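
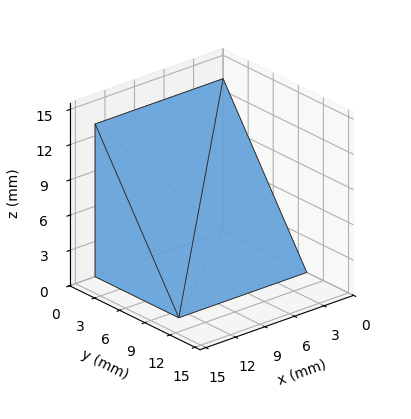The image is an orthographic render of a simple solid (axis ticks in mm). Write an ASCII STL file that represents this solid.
Reading the render: the shape is a wedge (ramp): 13 × 10 mm base, rising to 13 mm along the y=0 edge and sloping linearly to z=0 at y=10 (dimensions read to the nearest mm from the axis ticks). For the STL, each face is triangulated and given an outward normal.

solid part
  facet normal 0.0000 0.0000 -1.0000
    outer loop
      vertex 13.000 10.000 0.000
      vertex 13.000 0.000 0.000
      vertex 0.000 0.000 0.000
    endloop
  endfacet
  facet normal 0.0000 0.0000 -1.0000
    outer loop
      vertex 0.000 10.000 0.000
      vertex 13.000 10.000 0.000
      vertex 0.000 0.000 0.000
    endloop
  endfacet
  facet normal 0.0000 -1.0000 0.0000
    outer loop
      vertex 0.000 0.000 0.000
      vertex 13.000 0.000 0.000
      vertex 13.000 0.000 13.000
    endloop
  endfacet
  facet normal 0.0000 -1.0000 0.0000
    outer loop
      vertex 0.000 0.000 0.000
      vertex 13.000 0.000 13.000
      vertex 0.000 0.000 13.000
    endloop
  endfacet
  facet normal 0.0000 0.7926 0.6097
    outer loop
      vertex 0.000 0.000 13.000
      vertex 13.000 0.000 13.000
      vertex 13.000 10.000 0.000
    endloop
  endfacet
  facet normal 0.0000 0.7926 0.6097
    outer loop
      vertex 0.000 0.000 13.000
      vertex 13.000 10.000 0.000
      vertex 0.000 10.000 0.000
    endloop
  endfacet
  facet normal -1.0000 0.0000 0.0000
    outer loop
      vertex 0.000 0.000 13.000
      vertex 0.000 10.000 0.000
      vertex 0.000 0.000 0.000
    endloop
  endfacet
  facet normal 1.0000 0.0000 0.0000
    outer loop
      vertex 13.000 0.000 0.000
      vertex 13.000 10.000 0.000
      vertex 13.000 0.000 13.000
    endloop
  endfacet
endsolid part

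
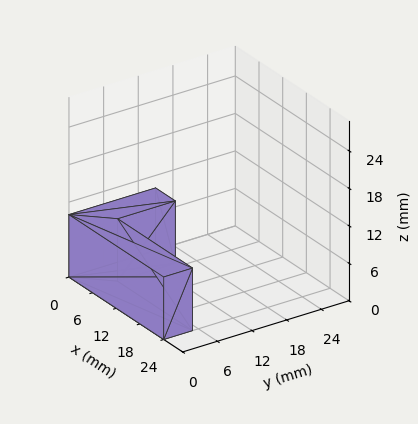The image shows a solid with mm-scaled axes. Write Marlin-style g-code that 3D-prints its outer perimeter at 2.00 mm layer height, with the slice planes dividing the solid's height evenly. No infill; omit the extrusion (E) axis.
Reading the render: the shape is an L-shaped prism: outer 24 × 15 mm, arm thicknesses ≈ 5 mm (horizontal) and 5 mm (vertical), extruded 10 mm in z (dimensions read to the nearest mm from the axis ticks). For the g-code, the solid's height is divided into equal slices at the stated Δz and each level perimeter traced with G1 moves after a G0 lift.

; perimeter-only toolpath
G21 ; units = mm
G90 ; absolute positioning
G28 ; home
; layer 1
G0 Z2.00
G0 X0.00 Y0.00
G1 X24.00 Y0.00
G1 X24.00 Y5.00
G1 X5.00 Y5.00
G1 X5.00 Y15.00
G1 X0.00 Y15.00
G1 X0.00 Y0.00
; layer 2
G0 Z4.00
G0 X0.00 Y0.00
G1 X24.00 Y0.00
G1 X24.00 Y5.00
G1 X5.00 Y5.00
G1 X5.00 Y15.00
G1 X0.00 Y15.00
G1 X0.00 Y0.00
; layer 3
G0 Z6.00
G0 X0.00 Y0.00
G1 X24.00 Y0.00
G1 X24.00 Y5.00
G1 X5.00 Y5.00
G1 X5.00 Y15.00
G1 X0.00 Y15.00
G1 X0.00 Y0.00
; layer 4
G0 Z8.00
G0 X0.00 Y0.00
G1 X24.00 Y0.00
G1 X24.00 Y5.00
G1 X5.00 Y5.00
G1 X5.00 Y15.00
G1 X0.00 Y15.00
G1 X0.00 Y0.00
; layer 5
G0 Z10.00
G0 X0.00 Y0.00
G1 X24.00 Y0.00
G1 X24.00 Y5.00
G1 X5.00 Y5.00
G1 X5.00 Y15.00
G1 X0.00 Y15.00
G1 X0.00 Y0.00
M2 ; end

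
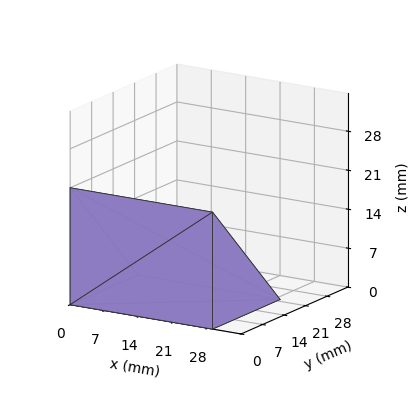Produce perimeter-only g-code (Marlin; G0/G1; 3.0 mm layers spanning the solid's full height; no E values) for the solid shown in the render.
Reading the render: the shape is a wedge (ramp): 29 × 22 mm base, rising to 21 mm along the y=0 edge and sloping linearly to z=0 at y=22 (dimensions read to the nearest mm from the axis ticks). For the g-code, the solid's height is divided into equal slices at the stated Δz and each level perimeter traced with G1 moves after a G0 lift.

; perimeter-only toolpath
G21 ; units = mm
G90 ; absolute positioning
G28 ; home
; layer 1
G0 Z3.0
G0 X0.0 Y0.0
G1 X29.0 Y0.0
G1 X29.0 Y18.9
G1 X0.0 Y18.9
G1 X0.0 Y0.0
; layer 2
G0 Z6.0
G0 X0.0 Y0.0
G1 X29.0 Y0.0
G1 X29.0 Y15.7
G1 X0.0 Y15.7
G1 X0.0 Y0.0
; layer 3
G0 Z9.0
G0 X0.0 Y0.0
G1 X29.0 Y0.0
G1 X29.0 Y12.6
G1 X0.0 Y12.6
G1 X0.0 Y0.0
; layer 4
G0 Z12.0
G0 X0.0 Y0.0
G1 X29.0 Y0.0
G1 X29.0 Y9.4
G1 X0.0 Y9.4
G1 X0.0 Y0.0
; layer 5
G0 Z15.0
G0 X0.0 Y0.0
G1 X29.0 Y0.0
G1 X29.0 Y6.3
G1 X0.0 Y6.3
G1 X0.0 Y0.0
; layer 6
G0 Z18.0
G0 X0.0 Y0.0
G1 X29.0 Y0.0
G1 X29.0 Y3.1
G1 X0.0 Y3.1
G1 X0.0 Y0.0
M2 ; end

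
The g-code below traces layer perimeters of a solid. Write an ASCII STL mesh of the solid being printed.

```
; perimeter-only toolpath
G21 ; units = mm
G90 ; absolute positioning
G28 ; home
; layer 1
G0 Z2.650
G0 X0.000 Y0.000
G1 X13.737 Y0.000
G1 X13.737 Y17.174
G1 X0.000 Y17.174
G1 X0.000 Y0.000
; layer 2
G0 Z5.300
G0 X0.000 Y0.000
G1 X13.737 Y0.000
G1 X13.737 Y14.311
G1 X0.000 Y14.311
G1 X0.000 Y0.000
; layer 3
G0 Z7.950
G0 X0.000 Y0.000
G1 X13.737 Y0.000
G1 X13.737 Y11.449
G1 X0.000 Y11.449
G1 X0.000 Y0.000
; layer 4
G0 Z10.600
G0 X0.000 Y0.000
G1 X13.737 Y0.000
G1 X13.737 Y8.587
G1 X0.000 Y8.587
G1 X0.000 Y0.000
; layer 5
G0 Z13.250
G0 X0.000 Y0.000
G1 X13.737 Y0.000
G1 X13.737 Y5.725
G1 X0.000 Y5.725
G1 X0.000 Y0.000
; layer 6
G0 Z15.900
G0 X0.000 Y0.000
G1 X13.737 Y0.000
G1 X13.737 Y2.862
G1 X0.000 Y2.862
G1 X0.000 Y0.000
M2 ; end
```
solid part
  facet normal 0.0000 0.0000 -1.0000
    outer loop
      vertex 13.737 20.036 0.000
      vertex 13.737 0.000 0.000
      vertex 0.000 0.000 0.000
    endloop
  endfacet
  facet normal 0.0000 0.0000 -1.0000
    outer loop
      vertex 0.000 20.036 0.000
      vertex 13.737 20.036 0.000
      vertex 0.000 0.000 0.000
    endloop
  endfacet
  facet normal 0.0000 -1.0000 0.0000
    outer loop
      vertex 0.000 0.000 0.000
      vertex 13.737 0.000 0.000
      vertex 13.737 0.000 18.550
    endloop
  endfacet
  facet normal 0.0000 -1.0000 0.0000
    outer loop
      vertex 0.000 0.000 0.000
      vertex 13.737 0.000 18.550
      vertex 0.000 0.000 18.550
    endloop
  endfacet
  facet normal 0.0000 0.6794 0.7338
    outer loop
      vertex 0.000 0.000 18.550
      vertex 13.737 0.000 18.550
      vertex 13.737 20.036 0.000
    endloop
  endfacet
  facet normal 0.0000 0.6794 0.7338
    outer loop
      vertex 0.000 0.000 18.550
      vertex 13.737 20.036 0.000
      vertex 0.000 20.036 0.000
    endloop
  endfacet
  facet normal -1.0000 0.0000 0.0000
    outer loop
      vertex 0.000 0.000 18.550
      vertex 0.000 20.036 0.000
      vertex 0.000 0.000 0.000
    endloop
  endfacet
  facet normal 1.0000 0.0000 0.0000
    outer loop
      vertex 13.737 0.000 0.000
      vertex 13.737 20.036 0.000
      vertex 13.737 0.000 18.550
    endloop
  endfacet
endsolid part

The G0 Z moves step by Δz≈2.650 mm. The G1 loops shrink linearly with z, so the solid tapers from its base footprint up to z≈18.6. Closing with a flat bottom cap and the tapered top and triangulating gives 8 facets — a wedge (ramp): 13.7 × 20 mm base, rising to 18.6 mm along the y=0 edge and sloping linearly to z=0 at y=20.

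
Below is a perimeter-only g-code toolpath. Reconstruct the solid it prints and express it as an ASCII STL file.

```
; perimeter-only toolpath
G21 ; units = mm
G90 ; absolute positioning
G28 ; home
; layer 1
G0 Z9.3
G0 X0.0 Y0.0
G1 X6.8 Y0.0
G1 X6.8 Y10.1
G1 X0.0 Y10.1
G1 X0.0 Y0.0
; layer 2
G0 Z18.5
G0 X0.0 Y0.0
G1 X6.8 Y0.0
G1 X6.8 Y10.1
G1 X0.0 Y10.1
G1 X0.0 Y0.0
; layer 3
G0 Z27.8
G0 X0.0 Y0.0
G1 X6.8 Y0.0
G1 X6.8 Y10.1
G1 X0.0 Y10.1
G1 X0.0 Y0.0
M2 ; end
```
solid part
  facet normal 0.0000 0.0000 -1.0000
    outer loop
      vertex 6.8 10.1 0.0
      vertex 6.8 0.0 0.0
      vertex 0.0 0.0 0.0
    endloop
  endfacet
  facet normal 0.0000 0.0000 -1.0000
    outer loop
      vertex 0.0 10.1 0.0
      vertex 6.8 10.1 0.0
      vertex 0.0 0.0 0.0
    endloop
  endfacet
  facet normal 0.0000 0.0000 1.0000
    outer loop
      vertex 0.0 0.0 27.8
      vertex 6.8 0.0 27.8
      vertex 6.8 10.1 27.8
    endloop
  endfacet
  facet normal 0.0000 0.0000 1.0000
    outer loop
      vertex 0.0 0.0 27.8
      vertex 6.8 10.1 27.8
      vertex 0.0 10.1 27.8
    endloop
  endfacet
  facet normal 0.0000 -1.0000 0.0000
    outer loop
      vertex 0.0 0.0 0.0
      vertex 6.8 0.0 0.0
      vertex 6.8 0.0 27.8
    endloop
  endfacet
  facet normal 0.0000 -1.0000 0.0000
    outer loop
      vertex 0.0 0.0 0.0
      vertex 6.8 0.0 27.8
      vertex 0.0 0.0 27.8
    endloop
  endfacet
  facet normal 0.0000 1.0000 0.0000
    outer loop
      vertex 6.8 10.1 27.8
      vertex 6.8 10.1 0.0
      vertex 0.0 10.1 0.0
    endloop
  endfacet
  facet normal 0.0000 1.0000 0.0000
    outer loop
      vertex 0.0 10.1 27.8
      vertex 6.8 10.1 27.8
      vertex 0.0 10.1 0.0
    endloop
  endfacet
  facet normal -1.0000 0.0000 0.0000
    outer loop
      vertex 0.0 10.1 27.8
      vertex 0.0 10.1 0.0
      vertex 0.0 0.0 0.0
    endloop
  endfacet
  facet normal -1.0000 0.0000 0.0000
    outer loop
      vertex 0.0 0.0 27.8
      vertex 0.0 10.1 27.8
      vertex 0.0 0.0 0.0
    endloop
  endfacet
  facet normal 1.0000 0.0000 0.0000
    outer loop
      vertex 6.8 0.0 0.0
      vertex 6.8 10.1 0.0
      vertex 6.8 10.1 27.8
    endloop
  endfacet
  facet normal 1.0000 0.0000 0.0000
    outer loop
      vertex 6.8 0.0 0.0
      vertex 6.8 10.1 27.8
      vertex 6.8 0.0 27.8
    endloop
  endfacet
endsolid part

The G0 Z moves step by Δz≈9.3 mm. Every layer's G1 loop is the same polygon, so the solid is a straight extrusion of it from z=0 to z≈27.8. Closing with flat bottom and top caps and triangulating gives 12 facets — a rectangular box, roughly 6.8 × 10.1 mm footprint and 27.8 mm tall.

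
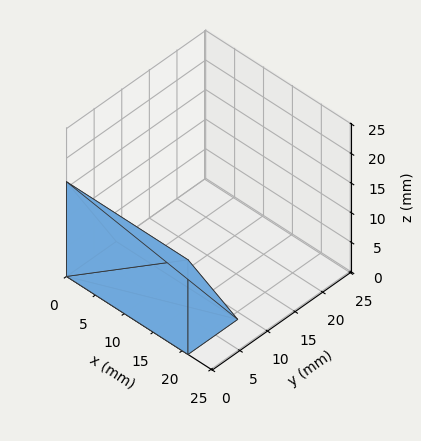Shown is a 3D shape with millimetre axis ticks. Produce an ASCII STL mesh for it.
Reading the render: the shape is a wedge (ramp): 21 × 9 mm base, rising to 16 mm along the y=0 edge and sloping linearly to z=0 at y=9 (dimensions read to the nearest mm from the axis ticks). For the STL, each face is triangulated and given an outward normal.

solid part
  facet normal 0.0000 0.0000 -1.0000
    outer loop
      vertex 21.0 9.0 0.0
      vertex 21.0 0.0 0.0
      vertex 0.0 0.0 0.0
    endloop
  endfacet
  facet normal 0.0000 0.0000 -1.0000
    outer loop
      vertex 0.0 9.0 0.0
      vertex 21.0 9.0 0.0
      vertex 0.0 0.0 0.0
    endloop
  endfacet
  facet normal 0.0000 -1.0000 0.0000
    outer loop
      vertex 0.0 0.0 0.0
      vertex 21.0 0.0 0.0
      vertex 21.0 0.0 16.0
    endloop
  endfacet
  facet normal 0.0000 -1.0000 0.0000
    outer loop
      vertex 0.0 0.0 0.0
      vertex 21.0 0.0 16.0
      vertex 0.0 0.0 16.0
    endloop
  endfacet
  facet normal 0.0000 0.8716 0.4903
    outer loop
      vertex 0.0 0.0 16.0
      vertex 21.0 0.0 16.0
      vertex 21.0 9.0 0.0
    endloop
  endfacet
  facet normal 0.0000 0.8716 0.4903
    outer loop
      vertex 0.0 0.0 16.0
      vertex 21.0 9.0 0.0
      vertex 0.0 9.0 0.0
    endloop
  endfacet
  facet normal -1.0000 0.0000 0.0000
    outer loop
      vertex 0.0 0.0 16.0
      vertex 0.0 9.0 0.0
      vertex 0.0 0.0 0.0
    endloop
  endfacet
  facet normal 1.0000 0.0000 0.0000
    outer loop
      vertex 21.0 0.0 0.0
      vertex 21.0 9.0 0.0
      vertex 21.0 0.0 16.0
    endloop
  endfacet
endsolid part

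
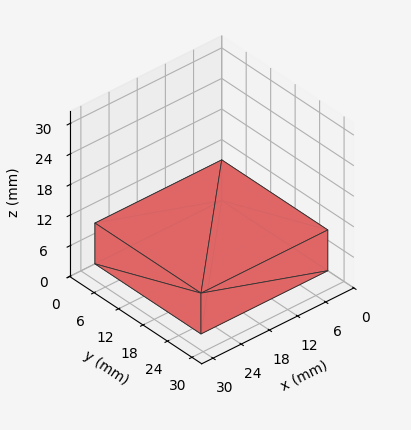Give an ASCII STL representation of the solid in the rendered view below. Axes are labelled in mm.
Reading the render: the shape is a rectangular box, roughly 27 × 26 mm footprint and 8 mm tall (dimensions read to the nearest mm from the axis ticks). For the STL, each face is triangulated and given an outward normal.

solid part
  facet normal 0.0000 0.0000 -1.0000
    outer loop
      vertex 27.000 26.000 0.000
      vertex 27.000 0.000 0.000
      vertex 0.000 0.000 0.000
    endloop
  endfacet
  facet normal 0.0000 0.0000 -1.0000
    outer loop
      vertex 0.000 26.000 0.000
      vertex 27.000 26.000 0.000
      vertex 0.000 0.000 0.000
    endloop
  endfacet
  facet normal 0.0000 0.0000 1.0000
    outer loop
      vertex 0.000 0.000 8.000
      vertex 27.000 0.000 8.000
      vertex 27.000 26.000 8.000
    endloop
  endfacet
  facet normal 0.0000 0.0000 1.0000
    outer loop
      vertex 0.000 0.000 8.000
      vertex 27.000 26.000 8.000
      vertex 0.000 26.000 8.000
    endloop
  endfacet
  facet normal 0.0000 -1.0000 0.0000
    outer loop
      vertex 0.000 0.000 0.000
      vertex 27.000 0.000 0.000
      vertex 27.000 0.000 8.000
    endloop
  endfacet
  facet normal 0.0000 -1.0000 0.0000
    outer loop
      vertex 0.000 0.000 0.000
      vertex 27.000 0.000 8.000
      vertex 0.000 0.000 8.000
    endloop
  endfacet
  facet normal 0.0000 1.0000 0.0000
    outer loop
      vertex 27.000 26.000 8.000
      vertex 27.000 26.000 0.000
      vertex 0.000 26.000 0.000
    endloop
  endfacet
  facet normal 0.0000 1.0000 0.0000
    outer loop
      vertex 0.000 26.000 8.000
      vertex 27.000 26.000 8.000
      vertex 0.000 26.000 0.000
    endloop
  endfacet
  facet normal -1.0000 0.0000 0.0000
    outer loop
      vertex 0.000 26.000 8.000
      vertex 0.000 26.000 0.000
      vertex 0.000 0.000 0.000
    endloop
  endfacet
  facet normal -1.0000 0.0000 0.0000
    outer loop
      vertex 0.000 0.000 8.000
      vertex 0.000 26.000 8.000
      vertex 0.000 0.000 0.000
    endloop
  endfacet
  facet normal 1.0000 0.0000 0.0000
    outer loop
      vertex 27.000 0.000 0.000
      vertex 27.000 26.000 0.000
      vertex 27.000 26.000 8.000
    endloop
  endfacet
  facet normal 1.0000 0.0000 0.0000
    outer loop
      vertex 27.000 0.000 0.000
      vertex 27.000 26.000 8.000
      vertex 27.000 0.000 8.000
    endloop
  endfacet
endsolid part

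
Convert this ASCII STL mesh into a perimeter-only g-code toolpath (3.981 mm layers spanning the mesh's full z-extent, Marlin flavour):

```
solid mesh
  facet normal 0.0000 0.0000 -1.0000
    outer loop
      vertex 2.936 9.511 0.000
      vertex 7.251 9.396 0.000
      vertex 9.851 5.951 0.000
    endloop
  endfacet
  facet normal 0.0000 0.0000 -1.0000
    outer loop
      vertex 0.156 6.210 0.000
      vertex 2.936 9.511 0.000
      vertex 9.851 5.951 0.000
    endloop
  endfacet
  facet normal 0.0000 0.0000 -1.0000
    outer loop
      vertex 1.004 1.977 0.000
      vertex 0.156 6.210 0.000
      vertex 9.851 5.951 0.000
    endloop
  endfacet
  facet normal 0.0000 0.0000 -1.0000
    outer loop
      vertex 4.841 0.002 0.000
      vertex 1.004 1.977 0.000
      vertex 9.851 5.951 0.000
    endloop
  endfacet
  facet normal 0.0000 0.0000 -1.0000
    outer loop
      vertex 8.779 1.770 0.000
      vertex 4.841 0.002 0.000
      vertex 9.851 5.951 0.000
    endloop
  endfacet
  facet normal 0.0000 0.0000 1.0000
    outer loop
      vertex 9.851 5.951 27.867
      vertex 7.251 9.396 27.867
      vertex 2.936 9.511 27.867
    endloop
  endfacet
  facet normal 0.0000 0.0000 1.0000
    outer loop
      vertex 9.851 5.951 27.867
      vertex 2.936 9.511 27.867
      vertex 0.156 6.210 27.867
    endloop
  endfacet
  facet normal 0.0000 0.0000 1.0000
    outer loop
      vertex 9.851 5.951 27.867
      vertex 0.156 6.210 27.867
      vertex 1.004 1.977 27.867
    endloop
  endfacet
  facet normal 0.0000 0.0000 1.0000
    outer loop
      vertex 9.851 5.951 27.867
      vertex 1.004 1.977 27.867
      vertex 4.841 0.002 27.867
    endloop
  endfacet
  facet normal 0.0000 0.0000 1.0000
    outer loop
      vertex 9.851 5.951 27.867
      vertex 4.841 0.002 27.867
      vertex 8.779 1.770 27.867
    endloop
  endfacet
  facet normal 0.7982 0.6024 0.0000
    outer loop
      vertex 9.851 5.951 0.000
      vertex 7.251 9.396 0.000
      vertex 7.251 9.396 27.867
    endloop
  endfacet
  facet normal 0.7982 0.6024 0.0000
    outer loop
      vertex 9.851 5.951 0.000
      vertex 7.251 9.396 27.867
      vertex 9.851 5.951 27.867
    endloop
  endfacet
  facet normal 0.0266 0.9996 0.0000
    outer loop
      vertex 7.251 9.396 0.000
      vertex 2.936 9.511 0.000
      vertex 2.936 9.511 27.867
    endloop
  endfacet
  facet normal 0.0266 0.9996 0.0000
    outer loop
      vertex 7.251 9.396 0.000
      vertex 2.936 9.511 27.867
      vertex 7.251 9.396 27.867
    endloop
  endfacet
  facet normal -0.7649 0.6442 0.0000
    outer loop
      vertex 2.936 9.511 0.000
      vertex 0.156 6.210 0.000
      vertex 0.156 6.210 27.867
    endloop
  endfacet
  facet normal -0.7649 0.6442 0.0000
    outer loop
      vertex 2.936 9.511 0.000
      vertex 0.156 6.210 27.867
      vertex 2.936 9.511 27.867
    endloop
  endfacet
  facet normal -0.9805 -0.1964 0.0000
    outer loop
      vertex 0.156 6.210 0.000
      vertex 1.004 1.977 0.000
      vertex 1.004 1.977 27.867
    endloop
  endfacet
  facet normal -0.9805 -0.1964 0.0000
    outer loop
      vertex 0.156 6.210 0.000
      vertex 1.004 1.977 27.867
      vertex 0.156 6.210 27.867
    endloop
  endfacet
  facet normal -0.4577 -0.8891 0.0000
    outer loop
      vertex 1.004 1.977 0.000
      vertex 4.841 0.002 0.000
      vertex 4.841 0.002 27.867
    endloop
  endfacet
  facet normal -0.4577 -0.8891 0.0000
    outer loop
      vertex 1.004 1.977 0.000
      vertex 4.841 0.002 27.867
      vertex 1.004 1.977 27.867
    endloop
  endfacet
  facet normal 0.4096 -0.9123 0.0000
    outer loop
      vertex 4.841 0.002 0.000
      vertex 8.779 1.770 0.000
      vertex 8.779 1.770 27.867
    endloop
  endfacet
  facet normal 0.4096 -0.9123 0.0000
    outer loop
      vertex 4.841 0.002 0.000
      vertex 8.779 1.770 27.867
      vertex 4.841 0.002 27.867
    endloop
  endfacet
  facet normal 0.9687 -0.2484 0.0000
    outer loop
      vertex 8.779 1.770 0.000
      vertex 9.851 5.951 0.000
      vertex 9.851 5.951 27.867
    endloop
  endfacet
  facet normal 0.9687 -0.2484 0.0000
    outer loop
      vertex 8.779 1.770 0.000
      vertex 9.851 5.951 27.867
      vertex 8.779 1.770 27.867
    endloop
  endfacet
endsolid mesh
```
; perimeter-only toolpath
G21 ; units = mm
G90 ; absolute positioning
G28 ; home
; layer 1
G0 Z3.981
G0 X9.851 Y5.951
G1 X7.251 Y9.396
G1 X2.936 Y9.511
G1 X0.156 Y6.210
G1 X1.004 Y1.977
G1 X4.841 Y0.002
G1 X8.779 Y1.770
G1 X9.851 Y5.951
; layer 2
G0 Z7.962
G0 X9.851 Y5.951
G1 X7.251 Y9.396
G1 X2.936 Y9.511
G1 X0.156 Y6.210
G1 X1.004 Y1.977
G1 X4.841 Y0.002
G1 X8.779 Y1.770
G1 X9.851 Y5.951
; layer 3
G0 Z11.943
G0 X9.851 Y5.951
G1 X7.251 Y9.396
G1 X2.936 Y9.511
G1 X0.156 Y6.210
G1 X1.004 Y1.977
G1 X4.841 Y0.002
G1 X8.779 Y1.770
G1 X9.851 Y5.951
; layer 4
G0 Z15.924
G0 X9.851 Y5.951
G1 X7.251 Y9.396
G1 X2.936 Y9.511
G1 X0.156 Y6.210
G1 X1.004 Y1.977
G1 X4.841 Y0.002
G1 X8.779 Y1.770
G1 X9.851 Y5.951
; layer 5
G0 Z19.905
G0 X9.851 Y5.951
G1 X7.251 Y9.396
G1 X2.936 Y9.511
G1 X0.156 Y6.210
G1 X1.004 Y1.977
G1 X4.841 Y0.002
G1 X8.779 Y1.770
G1 X9.851 Y5.951
; layer 6
G0 Z23.886
G0 X9.851 Y5.951
G1 X7.251 Y9.396
G1 X2.936 Y9.511
G1 X0.156 Y6.210
G1 X1.004 Y1.977
G1 X4.841 Y0.002
G1 X8.779 Y1.770
G1 X9.851 Y5.951
; layer 7
G0 Z27.867
G0 X9.851 Y5.951
G1 X7.251 Y9.396
G1 X2.936 Y9.511
G1 X0.156 Y6.210
G1 X1.004 Y1.977
G1 X4.841 Y0.002
G1 X8.779 Y1.770
G1 X9.851 Y5.951
M2 ; end

The solid is a regular 7-sided prism (a cylinder approximated with 7 flat sides), circumscribed radius ≈ 4.97 mm, height ≈ 27.9 mm. Slicing at Δz = 3.981 mm — 7 equal slices spanning the solid's height, so layer i sits at z = i·h/7 — gives 7 non-empty perimeters. Each is a 7-segment closed polygon; G0 lifts to the layer z and rapids to the start vertex, then G1 traces the edges.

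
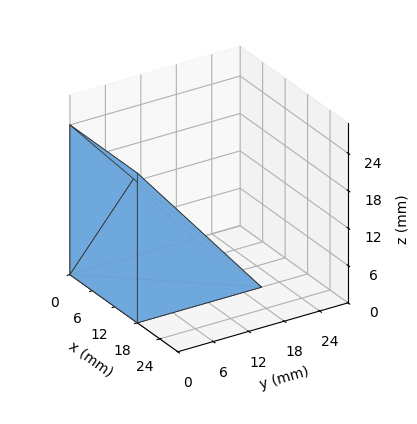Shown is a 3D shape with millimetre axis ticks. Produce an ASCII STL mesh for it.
Reading the render: the shape is a wedge (ramp): 18 × 21 mm base, rising to 24 mm along the y=0 edge and sloping linearly to z=0 at y=21 (dimensions read to the nearest mm from the axis ticks). For the STL, each face is triangulated and given an outward normal.

solid part
  facet normal 0.0000 0.0000 -1.0000
    outer loop
      vertex 18.00 21.00 0.00
      vertex 18.00 0.00 0.00
      vertex 0.00 0.00 0.00
    endloop
  endfacet
  facet normal 0.0000 0.0000 -1.0000
    outer loop
      vertex 0.00 21.00 0.00
      vertex 18.00 21.00 0.00
      vertex 0.00 0.00 0.00
    endloop
  endfacet
  facet normal 0.0000 -1.0000 0.0000
    outer loop
      vertex 0.00 0.00 0.00
      vertex 18.00 0.00 0.00
      vertex 18.00 0.00 24.00
    endloop
  endfacet
  facet normal 0.0000 -1.0000 0.0000
    outer loop
      vertex 0.00 0.00 0.00
      vertex 18.00 0.00 24.00
      vertex 0.00 0.00 24.00
    endloop
  endfacet
  facet normal 0.0000 0.7526 0.6585
    outer loop
      vertex 0.00 0.00 24.00
      vertex 18.00 0.00 24.00
      vertex 18.00 21.00 0.00
    endloop
  endfacet
  facet normal 0.0000 0.7526 0.6585
    outer loop
      vertex 0.00 0.00 24.00
      vertex 18.00 21.00 0.00
      vertex 0.00 21.00 0.00
    endloop
  endfacet
  facet normal -1.0000 0.0000 0.0000
    outer loop
      vertex 0.00 0.00 24.00
      vertex 0.00 21.00 0.00
      vertex 0.00 0.00 0.00
    endloop
  endfacet
  facet normal 1.0000 0.0000 0.0000
    outer loop
      vertex 18.00 0.00 0.00
      vertex 18.00 21.00 0.00
      vertex 18.00 0.00 24.00
    endloop
  endfacet
endsolid part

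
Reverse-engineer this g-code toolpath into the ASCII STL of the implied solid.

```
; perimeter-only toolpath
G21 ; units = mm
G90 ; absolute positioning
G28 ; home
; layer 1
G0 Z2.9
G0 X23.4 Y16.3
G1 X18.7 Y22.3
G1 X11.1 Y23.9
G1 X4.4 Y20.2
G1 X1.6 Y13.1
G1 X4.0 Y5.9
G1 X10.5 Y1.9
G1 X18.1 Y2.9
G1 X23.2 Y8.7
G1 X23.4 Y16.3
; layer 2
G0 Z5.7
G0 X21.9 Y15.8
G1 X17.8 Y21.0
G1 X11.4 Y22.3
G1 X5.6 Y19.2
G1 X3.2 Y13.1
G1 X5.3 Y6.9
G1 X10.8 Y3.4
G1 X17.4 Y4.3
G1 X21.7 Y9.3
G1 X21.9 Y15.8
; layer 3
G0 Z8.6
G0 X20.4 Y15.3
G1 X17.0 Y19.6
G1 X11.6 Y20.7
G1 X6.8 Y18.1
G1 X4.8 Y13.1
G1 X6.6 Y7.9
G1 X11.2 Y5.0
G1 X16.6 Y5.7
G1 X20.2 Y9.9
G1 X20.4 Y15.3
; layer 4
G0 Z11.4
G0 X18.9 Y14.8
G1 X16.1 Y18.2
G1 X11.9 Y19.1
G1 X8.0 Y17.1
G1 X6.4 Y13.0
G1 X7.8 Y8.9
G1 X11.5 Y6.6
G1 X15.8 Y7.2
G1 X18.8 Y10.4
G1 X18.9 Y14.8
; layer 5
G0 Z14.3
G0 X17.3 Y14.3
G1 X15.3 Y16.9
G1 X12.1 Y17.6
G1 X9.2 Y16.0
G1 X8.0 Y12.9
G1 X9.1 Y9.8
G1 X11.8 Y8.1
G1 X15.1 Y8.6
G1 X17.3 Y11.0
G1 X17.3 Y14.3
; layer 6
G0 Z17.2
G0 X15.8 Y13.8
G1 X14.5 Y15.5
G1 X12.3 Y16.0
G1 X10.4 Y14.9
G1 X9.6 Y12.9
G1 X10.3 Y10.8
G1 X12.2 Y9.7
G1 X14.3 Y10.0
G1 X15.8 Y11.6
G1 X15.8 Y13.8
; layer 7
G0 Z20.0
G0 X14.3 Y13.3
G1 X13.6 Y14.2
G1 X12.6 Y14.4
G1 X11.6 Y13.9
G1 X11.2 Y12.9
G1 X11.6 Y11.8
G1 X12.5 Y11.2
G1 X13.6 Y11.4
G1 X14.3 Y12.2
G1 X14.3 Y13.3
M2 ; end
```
solid part
  facet normal 0.0000 0.0000 -1.0000
    outer loop
      vertex 10.9 25.5 0.0
      vertex 19.5 23.7 0.0
      vertex 24.9 16.8 0.0
    endloop
  endfacet
  facet normal 0.0000 0.0000 -1.0000
    outer loop
      vertex 3.2 21.3 0.0
      vertex 10.9 25.5 0.0
      vertex 24.9 16.8 0.0
    endloop
  endfacet
  facet normal 0.0000 0.0000 -1.0000
    outer loop
      vertex 0.0 13.2 0.0
      vertex 3.2 21.3 0.0
      vertex 24.9 16.8 0.0
    endloop
  endfacet
  facet normal 0.0000 0.0000 -1.0000
    outer loop
      vertex 2.8 4.9 0.0
      vertex 0.0 13.2 0.0
      vertex 24.9 16.8 0.0
    endloop
  endfacet
  facet normal 0.0000 0.0000 -1.0000
    outer loop
      vertex 10.2 0.3 0.0
      vertex 2.8 4.9 0.0
      vertex 24.9 16.8 0.0
    endloop
  endfacet
  facet normal 0.0000 0.0000 -1.0000
    outer loop
      vertex 18.9 1.5 0.0
      vertex 10.2 0.3 0.0
      vertex 24.9 16.8 0.0
    endloop
  endfacet
  facet normal 0.0000 0.0000 -1.0000
    outer loop
      vertex 24.7 8.1 0.0
      vertex 18.9 1.5 0.0
      vertex 24.9 16.8 0.0
    endloop
  endfacet
  facet normal 0.6976 0.5460 0.4640
    outer loop
      vertex 24.9 16.8 0.0
      vertex 19.5 23.7 0.0
      vertex 12.8 12.8 22.9
    endloop
  endfacet
  facet normal 0.1813 0.8663 0.4654
    outer loop
      vertex 19.5 23.7 0.0
      vertex 10.9 25.5 0.0
      vertex 12.8 12.8 22.9
    endloop
  endfacet
  facet normal -0.4237 0.7768 0.4659
    outer loop
      vertex 10.9 25.5 0.0
      vertex 3.2 21.3 0.0
      vertex 12.8 12.8 22.9
    endloop
  endfacet
  facet normal -0.8230 0.3251 0.4657
    outer loop
      vertex 3.2 21.3 0.0
      vertex 0.0 13.2 0.0
      vertex 12.8 12.8 22.9
    endloop
  endfacet
  facet normal -0.8393 -0.2831 0.4642
    outer loop
      vertex 0.0 13.2 0.0
      vertex 2.8 4.9 0.0
      vertex 12.8 12.8 22.9
    endloop
  endfacet
  facet normal -0.4677 -0.7524 0.4638
    outer loop
      vertex 2.8 4.9 0.0
      vertex 10.2 0.3 0.0
      vertex 12.8 12.8 22.9
    endloop
  endfacet
  facet normal 0.1210 -0.8770 0.4650
    outer loop
      vertex 10.2 0.3 0.0
      vertex 18.9 1.5 0.0
      vertex 12.8 12.8 22.9
    endloop
  endfacet
  facet normal 0.6649 -0.5843 0.4654
    outer loop
      vertex 18.9 1.5 0.0
      vertex 24.7 8.1 0.0
      vertex 12.8 12.8 22.9
    endloop
  endfacet
  facet normal 0.8854 -0.0204 0.4643
    outer loop
      vertex 24.7 8.1 0.0
      vertex 24.9 16.8 0.0
      vertex 12.8 12.8 22.9
    endloop
  endfacet
endsolid part

The G0 Z moves step by Δz≈2.9 mm. The G1 loops shrink linearly with z, so the solid tapers from its base footprint up to z≈22.9. Closing with a flat bottom cap and the tapered top and triangulating gives 16 facets — a regular 9-sided pyramid, base circumscribed radius ≈ 12.8 mm, apex at z ≈ 22.9 mm.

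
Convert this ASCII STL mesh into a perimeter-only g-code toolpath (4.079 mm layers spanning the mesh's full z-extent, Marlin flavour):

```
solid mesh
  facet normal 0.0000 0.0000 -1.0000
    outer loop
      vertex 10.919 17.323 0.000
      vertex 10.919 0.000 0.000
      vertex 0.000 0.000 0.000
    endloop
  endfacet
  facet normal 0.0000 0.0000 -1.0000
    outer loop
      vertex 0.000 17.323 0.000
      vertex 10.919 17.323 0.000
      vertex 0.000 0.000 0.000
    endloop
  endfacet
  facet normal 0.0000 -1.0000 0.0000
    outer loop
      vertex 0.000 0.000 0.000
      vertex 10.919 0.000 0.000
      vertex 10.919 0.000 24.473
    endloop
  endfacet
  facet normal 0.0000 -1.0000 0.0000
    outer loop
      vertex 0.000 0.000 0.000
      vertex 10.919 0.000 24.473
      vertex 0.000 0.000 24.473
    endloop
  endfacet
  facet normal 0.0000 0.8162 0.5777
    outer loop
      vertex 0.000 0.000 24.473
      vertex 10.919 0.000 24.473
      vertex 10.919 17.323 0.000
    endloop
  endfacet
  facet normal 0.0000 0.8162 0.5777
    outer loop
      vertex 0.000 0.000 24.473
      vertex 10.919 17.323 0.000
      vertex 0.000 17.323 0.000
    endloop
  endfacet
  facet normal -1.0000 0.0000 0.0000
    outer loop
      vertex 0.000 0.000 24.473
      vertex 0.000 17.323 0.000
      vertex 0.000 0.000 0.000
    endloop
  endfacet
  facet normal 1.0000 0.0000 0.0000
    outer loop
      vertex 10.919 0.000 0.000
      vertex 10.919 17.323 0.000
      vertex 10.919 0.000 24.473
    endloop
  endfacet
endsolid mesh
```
; perimeter-only toolpath
G21 ; units = mm
G90 ; absolute positioning
G28 ; home
; layer 1
G0 Z4.079
G0 X0.000 Y0.000
G1 X10.919 Y0.000
G1 X10.919 Y14.436
G1 X0.000 Y14.436
G1 X0.000 Y0.000
; layer 2
G0 Z8.158
G0 X0.000 Y0.000
G1 X10.919 Y0.000
G1 X10.919 Y11.549
G1 X0.000 Y11.549
G1 X0.000 Y0.000
; layer 3
G0 Z12.236
G0 X0.000 Y0.000
G1 X10.919 Y0.000
G1 X10.919 Y8.662
G1 X0.000 Y8.662
G1 X0.000 Y0.000
; layer 4
G0 Z16.315
G0 X0.000 Y0.000
G1 X10.919 Y0.000
G1 X10.919 Y5.774
G1 X0.000 Y5.774
G1 X0.000 Y0.000
; layer 5
G0 Z20.394
G0 X0.000 Y0.000
G1 X10.919 Y0.000
G1 X10.919 Y2.887
G1 X0.000 Y2.887
G1 X0.000 Y0.000
M2 ; end

The solid is a wedge (ramp): 10.9 × 17.3 mm base, rising to 24.5 mm along the y=0 edge and sloping linearly to z=0 at y=17.3. Slicing at Δz = 4.079 mm — 6 equal slices spanning the solid's height, so layer i sits at z = i·h/6 — gives 5 non-empty perimeters. Each is a 4-segment closed polygon; G0 lifts to the layer z and rapids to the start vertex, then G1 traces the edges. The cross-section shrinks linearly with z (the slice at the apex is degenerate and omitted).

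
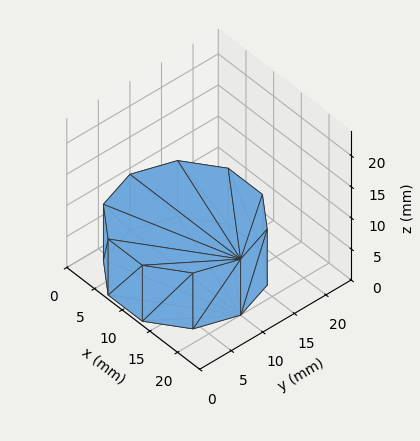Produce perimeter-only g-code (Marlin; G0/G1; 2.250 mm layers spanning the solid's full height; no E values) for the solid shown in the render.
Reading the render: the shape is a regular 10-sided prism (a cylinder approximated with 10 flat sides), circumscribed radius ≈ 10 mm, height ≈ 9 mm (dimensions read to the nearest mm from the axis ticks). For the g-code, the solid's height is divided into equal slices at the stated Δz and each level perimeter traced with G1 moves after a G0 lift.

; perimeter-only toolpath
G21 ; units = mm
G90 ; absolute positioning
G28 ; home
; layer 1
G0 Z2.250
G0 X20.000 Y10.000
G1 X18.090 Y15.878
G1 X13.090 Y19.511
G1 X6.910 Y19.511
G1 X1.910 Y15.878
G1 X0.000 Y10.000
G1 X1.910 Y4.122
G1 X6.910 Y0.489
G1 X13.090 Y0.489
G1 X18.090 Y4.122
G1 X20.000 Y10.000
; layer 2
G0 Z4.500
G0 X20.000 Y10.000
G1 X18.090 Y15.878
G1 X13.090 Y19.511
G1 X6.910 Y19.511
G1 X1.910 Y15.878
G1 X0.000 Y10.000
G1 X1.910 Y4.122
G1 X6.910 Y0.489
G1 X13.090 Y0.489
G1 X18.090 Y4.122
G1 X20.000 Y10.000
; layer 3
G0 Z6.750
G0 X20.000 Y10.000
G1 X18.090 Y15.878
G1 X13.090 Y19.511
G1 X6.910 Y19.511
G1 X1.910 Y15.878
G1 X0.000 Y10.000
G1 X1.910 Y4.122
G1 X6.910 Y0.489
G1 X13.090 Y0.489
G1 X18.090 Y4.122
G1 X20.000 Y10.000
; layer 4
G0 Z9.000
G0 X20.000 Y10.000
G1 X18.090 Y15.878
G1 X13.090 Y19.511
G1 X6.910 Y19.511
G1 X1.910 Y15.878
G1 X0.000 Y10.000
G1 X1.910 Y4.122
G1 X6.910 Y0.489
G1 X13.090 Y0.489
G1 X18.090 Y4.122
G1 X20.000 Y10.000
M2 ; end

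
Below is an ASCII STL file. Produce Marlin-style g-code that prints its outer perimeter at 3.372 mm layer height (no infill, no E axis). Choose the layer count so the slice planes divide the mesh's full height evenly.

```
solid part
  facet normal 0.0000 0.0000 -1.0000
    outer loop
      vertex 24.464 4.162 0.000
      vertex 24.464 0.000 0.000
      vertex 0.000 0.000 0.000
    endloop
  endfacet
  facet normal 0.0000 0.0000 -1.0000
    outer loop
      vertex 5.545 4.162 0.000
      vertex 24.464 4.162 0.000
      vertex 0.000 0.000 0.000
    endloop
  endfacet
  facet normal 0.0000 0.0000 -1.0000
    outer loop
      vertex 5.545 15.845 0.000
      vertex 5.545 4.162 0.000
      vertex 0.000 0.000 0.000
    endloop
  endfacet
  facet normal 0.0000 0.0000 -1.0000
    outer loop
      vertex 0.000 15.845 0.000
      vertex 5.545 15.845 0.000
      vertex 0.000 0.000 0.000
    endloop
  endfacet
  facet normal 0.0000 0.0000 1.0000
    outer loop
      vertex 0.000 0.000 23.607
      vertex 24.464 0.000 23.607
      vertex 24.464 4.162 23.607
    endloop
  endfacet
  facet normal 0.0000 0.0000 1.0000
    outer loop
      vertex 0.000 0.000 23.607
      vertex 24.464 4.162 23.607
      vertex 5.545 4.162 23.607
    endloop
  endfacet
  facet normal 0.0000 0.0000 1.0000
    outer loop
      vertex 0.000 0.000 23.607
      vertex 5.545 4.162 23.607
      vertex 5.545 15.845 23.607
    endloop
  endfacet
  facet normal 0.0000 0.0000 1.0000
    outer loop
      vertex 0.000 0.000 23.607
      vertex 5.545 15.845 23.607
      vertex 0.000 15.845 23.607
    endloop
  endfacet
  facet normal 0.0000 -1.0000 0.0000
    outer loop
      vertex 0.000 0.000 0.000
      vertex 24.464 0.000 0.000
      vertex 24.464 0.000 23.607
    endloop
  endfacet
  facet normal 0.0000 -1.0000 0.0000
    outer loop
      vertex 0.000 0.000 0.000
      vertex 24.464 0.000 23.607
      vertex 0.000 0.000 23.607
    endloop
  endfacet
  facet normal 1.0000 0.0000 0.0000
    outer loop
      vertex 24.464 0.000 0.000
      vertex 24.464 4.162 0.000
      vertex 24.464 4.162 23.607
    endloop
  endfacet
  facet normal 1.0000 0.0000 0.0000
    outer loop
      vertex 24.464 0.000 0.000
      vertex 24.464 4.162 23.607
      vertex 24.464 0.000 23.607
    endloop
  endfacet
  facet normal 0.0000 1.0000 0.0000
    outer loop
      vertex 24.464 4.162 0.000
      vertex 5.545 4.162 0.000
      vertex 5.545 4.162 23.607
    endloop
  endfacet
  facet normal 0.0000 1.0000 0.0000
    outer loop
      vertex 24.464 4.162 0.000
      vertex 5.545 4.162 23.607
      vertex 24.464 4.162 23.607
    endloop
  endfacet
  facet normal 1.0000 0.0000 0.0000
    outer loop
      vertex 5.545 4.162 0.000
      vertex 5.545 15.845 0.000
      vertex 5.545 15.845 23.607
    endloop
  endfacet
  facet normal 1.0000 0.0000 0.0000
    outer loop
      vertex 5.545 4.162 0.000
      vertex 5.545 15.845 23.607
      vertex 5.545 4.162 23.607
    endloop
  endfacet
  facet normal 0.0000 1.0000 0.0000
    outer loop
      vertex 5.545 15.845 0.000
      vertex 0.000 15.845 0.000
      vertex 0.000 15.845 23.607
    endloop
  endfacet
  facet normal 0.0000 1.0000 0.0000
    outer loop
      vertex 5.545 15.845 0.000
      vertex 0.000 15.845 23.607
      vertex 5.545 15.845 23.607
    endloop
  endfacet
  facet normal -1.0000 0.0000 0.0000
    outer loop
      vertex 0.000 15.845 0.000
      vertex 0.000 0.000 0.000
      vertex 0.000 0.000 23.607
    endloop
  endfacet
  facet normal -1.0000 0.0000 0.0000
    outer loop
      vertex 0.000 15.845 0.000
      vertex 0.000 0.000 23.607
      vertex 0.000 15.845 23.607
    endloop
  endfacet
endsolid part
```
; perimeter-only toolpath
G21 ; units = mm
G90 ; absolute positioning
G28 ; home
; layer 1
G0 Z3.372
G0 X0.000 Y0.000
G1 X24.464 Y0.000
G1 X24.464 Y4.162
G1 X5.545 Y4.162
G1 X5.545 Y15.845
G1 X0.000 Y15.845
G1 X0.000 Y0.000
; layer 2
G0 Z6.745
G0 X0.000 Y0.000
G1 X24.464 Y0.000
G1 X24.464 Y4.162
G1 X5.545 Y4.162
G1 X5.545 Y15.845
G1 X0.000 Y15.845
G1 X0.000 Y0.000
; layer 3
G0 Z10.117
G0 X0.000 Y0.000
G1 X24.464 Y0.000
G1 X24.464 Y4.162
G1 X5.545 Y4.162
G1 X5.545 Y15.845
G1 X0.000 Y15.845
G1 X0.000 Y0.000
; layer 4
G0 Z13.490
G0 X0.000 Y0.000
G1 X24.464 Y0.000
G1 X24.464 Y4.162
G1 X5.545 Y4.162
G1 X5.545 Y15.845
G1 X0.000 Y15.845
G1 X0.000 Y0.000
; layer 5
G0 Z16.862
G0 X0.000 Y0.000
G1 X24.464 Y0.000
G1 X24.464 Y4.162
G1 X5.545 Y4.162
G1 X5.545 Y15.845
G1 X0.000 Y15.845
G1 X0.000 Y0.000
; layer 6
G0 Z20.235
G0 X0.000 Y0.000
G1 X24.464 Y0.000
G1 X24.464 Y4.162
G1 X5.545 Y4.162
G1 X5.545 Y15.845
G1 X0.000 Y15.845
G1 X0.000 Y0.000
; layer 7
G0 Z23.607
G0 X0.000 Y0.000
G1 X24.464 Y0.000
G1 X24.464 Y4.162
G1 X5.545 Y4.162
G1 X5.545 Y15.845
G1 X0.000 Y15.845
G1 X0.000 Y0.000
M2 ; end

The solid is an L-shaped prism: outer 24.5 × 15.8 mm, arm thicknesses ≈ 4.16 mm (horizontal) and 5.54 mm (vertical), extruded 23.6 mm in z. Slicing at Δz = 3.372 mm — 7 equal slices spanning the solid's height, so layer i sits at z = i·h/7 — gives 7 non-empty perimeters. Each is a 6-segment closed polygon; G0 lifts to the layer z and rapids to the start vertex, then G1 traces the edges.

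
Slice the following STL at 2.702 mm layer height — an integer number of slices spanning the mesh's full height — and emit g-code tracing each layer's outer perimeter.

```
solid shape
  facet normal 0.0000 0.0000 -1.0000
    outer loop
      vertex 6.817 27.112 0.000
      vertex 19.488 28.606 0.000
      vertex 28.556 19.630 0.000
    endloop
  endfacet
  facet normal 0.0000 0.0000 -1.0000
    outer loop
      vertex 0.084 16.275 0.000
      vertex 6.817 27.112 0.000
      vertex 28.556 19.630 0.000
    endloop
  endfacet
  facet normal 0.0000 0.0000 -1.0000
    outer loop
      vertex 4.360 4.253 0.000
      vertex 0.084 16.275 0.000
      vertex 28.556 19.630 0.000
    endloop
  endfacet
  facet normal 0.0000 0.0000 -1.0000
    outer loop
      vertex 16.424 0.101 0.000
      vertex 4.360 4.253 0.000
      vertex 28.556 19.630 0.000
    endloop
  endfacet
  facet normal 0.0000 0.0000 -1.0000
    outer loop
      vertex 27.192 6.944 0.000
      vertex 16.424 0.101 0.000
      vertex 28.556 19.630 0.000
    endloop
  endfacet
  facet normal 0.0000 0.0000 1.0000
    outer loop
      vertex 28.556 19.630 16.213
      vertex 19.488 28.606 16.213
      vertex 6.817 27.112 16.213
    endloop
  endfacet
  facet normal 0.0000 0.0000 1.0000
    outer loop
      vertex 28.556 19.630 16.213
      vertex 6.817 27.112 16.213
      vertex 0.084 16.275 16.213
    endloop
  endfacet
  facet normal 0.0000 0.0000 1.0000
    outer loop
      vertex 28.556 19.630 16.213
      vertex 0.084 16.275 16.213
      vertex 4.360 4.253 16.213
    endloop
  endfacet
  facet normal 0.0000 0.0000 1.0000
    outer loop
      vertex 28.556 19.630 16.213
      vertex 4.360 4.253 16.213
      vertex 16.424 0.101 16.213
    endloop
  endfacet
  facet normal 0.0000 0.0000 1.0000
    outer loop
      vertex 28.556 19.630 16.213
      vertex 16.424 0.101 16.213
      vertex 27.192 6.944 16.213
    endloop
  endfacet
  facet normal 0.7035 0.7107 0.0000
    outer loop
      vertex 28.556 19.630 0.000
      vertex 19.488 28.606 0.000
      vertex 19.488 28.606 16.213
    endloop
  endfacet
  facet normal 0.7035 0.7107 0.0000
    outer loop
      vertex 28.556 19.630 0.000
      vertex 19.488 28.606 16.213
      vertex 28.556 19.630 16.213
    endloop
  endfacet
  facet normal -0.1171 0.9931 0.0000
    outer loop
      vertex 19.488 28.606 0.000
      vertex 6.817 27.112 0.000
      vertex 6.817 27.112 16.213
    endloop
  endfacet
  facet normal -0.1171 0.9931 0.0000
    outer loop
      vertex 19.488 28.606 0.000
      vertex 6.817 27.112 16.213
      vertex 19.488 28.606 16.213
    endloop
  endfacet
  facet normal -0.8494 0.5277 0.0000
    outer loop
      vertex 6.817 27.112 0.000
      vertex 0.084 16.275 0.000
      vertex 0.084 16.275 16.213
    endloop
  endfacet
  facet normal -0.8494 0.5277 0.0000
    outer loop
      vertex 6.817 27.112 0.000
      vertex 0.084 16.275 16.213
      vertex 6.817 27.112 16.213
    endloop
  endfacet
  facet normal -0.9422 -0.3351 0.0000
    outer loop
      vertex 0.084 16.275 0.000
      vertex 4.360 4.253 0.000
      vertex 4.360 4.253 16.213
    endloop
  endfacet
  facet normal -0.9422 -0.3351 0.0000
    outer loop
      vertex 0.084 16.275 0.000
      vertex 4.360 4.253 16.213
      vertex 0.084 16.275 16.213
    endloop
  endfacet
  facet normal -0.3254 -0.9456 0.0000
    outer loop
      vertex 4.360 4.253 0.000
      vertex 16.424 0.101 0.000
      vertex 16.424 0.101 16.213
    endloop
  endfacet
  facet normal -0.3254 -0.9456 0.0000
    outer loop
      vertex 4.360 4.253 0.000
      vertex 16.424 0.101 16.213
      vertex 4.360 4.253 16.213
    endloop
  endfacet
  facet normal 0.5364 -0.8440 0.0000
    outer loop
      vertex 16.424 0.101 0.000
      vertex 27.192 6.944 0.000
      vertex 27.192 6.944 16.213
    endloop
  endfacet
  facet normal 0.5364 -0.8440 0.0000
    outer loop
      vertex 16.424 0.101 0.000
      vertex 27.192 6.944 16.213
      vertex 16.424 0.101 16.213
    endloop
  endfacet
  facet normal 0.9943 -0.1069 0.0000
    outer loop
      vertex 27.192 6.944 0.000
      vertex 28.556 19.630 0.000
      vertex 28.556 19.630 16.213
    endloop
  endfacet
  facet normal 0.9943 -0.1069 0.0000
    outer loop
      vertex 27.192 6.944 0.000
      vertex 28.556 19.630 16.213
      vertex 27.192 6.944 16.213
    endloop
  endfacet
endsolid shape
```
; perimeter-only toolpath
G21 ; units = mm
G90 ; absolute positioning
G28 ; home
; layer 1
G0 Z2.702
G0 X28.556 Y19.630
G1 X19.488 Y28.606
G1 X6.817 Y27.112
G1 X0.084 Y16.275
G1 X4.360 Y4.253
G1 X16.424 Y0.101
G1 X27.192 Y6.944
G1 X28.556 Y19.630
; layer 2
G0 Z5.404
G0 X28.556 Y19.630
G1 X19.488 Y28.606
G1 X6.817 Y27.112
G1 X0.084 Y16.275
G1 X4.360 Y4.253
G1 X16.424 Y0.101
G1 X27.192 Y6.944
G1 X28.556 Y19.630
; layer 3
G0 Z8.107
G0 X28.556 Y19.630
G1 X19.488 Y28.606
G1 X6.817 Y27.112
G1 X0.084 Y16.275
G1 X4.360 Y4.253
G1 X16.424 Y0.101
G1 X27.192 Y6.944
G1 X28.556 Y19.630
; layer 4
G0 Z10.809
G0 X28.556 Y19.630
G1 X19.488 Y28.606
G1 X6.817 Y27.112
G1 X0.084 Y16.275
G1 X4.360 Y4.253
G1 X16.424 Y0.101
G1 X27.192 Y6.944
G1 X28.556 Y19.630
; layer 5
G0 Z13.511
G0 X28.556 Y19.630
G1 X19.488 Y28.606
G1 X6.817 Y27.112
G1 X0.084 Y16.275
G1 X4.360 Y4.253
G1 X16.424 Y0.101
G1 X27.192 Y6.944
G1 X28.556 Y19.630
; layer 6
G0 Z16.213
G0 X28.556 Y19.630
G1 X19.488 Y28.606
G1 X6.817 Y27.112
G1 X0.084 Y16.275
G1 X4.360 Y4.253
G1 X16.424 Y0.101
G1 X27.192 Y6.944
G1 X28.556 Y19.630
M2 ; end

The solid is a regular 7-sided prism (a cylinder approximated with 7 flat sides), circumscribed radius ≈ 14.7 mm, height ≈ 16.2 mm. Slicing at Δz = 2.702 mm — 6 equal slices spanning the solid's height, so layer i sits at z = i·h/6 — gives 6 non-empty perimeters. Each is a 7-segment closed polygon; G0 lifts to the layer z and rapids to the start vertex, then G1 traces the edges.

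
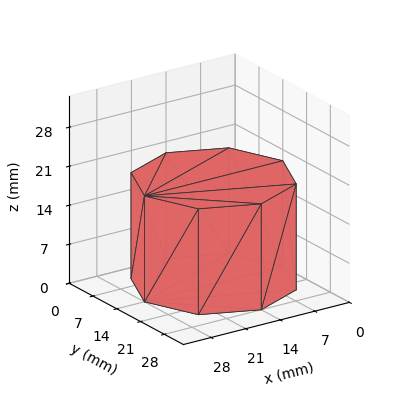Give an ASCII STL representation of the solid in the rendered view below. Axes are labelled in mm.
Reading the render: the shape is a regular 8-sided prism (a cylinder approximated with 8 flat sides), circumscribed radius ≈ 14 mm, height ≈ 19 mm (dimensions read to the nearest mm from the axis ticks). For the STL, each face is triangulated and given an outward normal.

solid part
  facet normal 0.0000 0.0000 -1.0000
    outer loop
      vertex 14.0 28.0 0.0
      vertex 23.9 23.9 0.0
      vertex 28.0 14.0 0.0
    endloop
  endfacet
  facet normal 0.0000 0.0000 -1.0000
    outer loop
      vertex 4.1 23.9 0.0
      vertex 14.0 28.0 0.0
      vertex 28.0 14.0 0.0
    endloop
  endfacet
  facet normal 0.0000 0.0000 -1.0000
    outer loop
      vertex 0.0 14.0 0.0
      vertex 4.1 23.9 0.0
      vertex 28.0 14.0 0.0
    endloop
  endfacet
  facet normal 0.0000 0.0000 -1.0000
    outer loop
      vertex 4.1 4.1 0.0
      vertex 0.0 14.0 0.0
      vertex 28.0 14.0 0.0
    endloop
  endfacet
  facet normal 0.0000 0.0000 -1.0000
    outer loop
      vertex 14.0 0.0 0.0
      vertex 4.1 4.1 0.0
      vertex 28.0 14.0 0.0
    endloop
  endfacet
  facet normal 0.0000 0.0000 -1.0000
    outer loop
      vertex 23.9 4.1 0.0
      vertex 14.0 0.0 0.0
      vertex 28.0 14.0 0.0
    endloop
  endfacet
  facet normal 0.0000 0.0000 1.0000
    outer loop
      vertex 28.0 14.0 19.0
      vertex 23.9 23.9 19.0
      vertex 14.0 28.0 19.0
    endloop
  endfacet
  facet normal 0.0000 0.0000 1.0000
    outer loop
      vertex 28.0 14.0 19.0
      vertex 14.0 28.0 19.0
      vertex 4.1 23.9 19.0
    endloop
  endfacet
  facet normal 0.0000 0.0000 1.0000
    outer loop
      vertex 28.0 14.0 19.0
      vertex 4.1 23.9 19.0
      vertex 0.0 14.0 19.0
    endloop
  endfacet
  facet normal 0.0000 0.0000 1.0000
    outer loop
      vertex 28.0 14.0 19.0
      vertex 0.0 14.0 19.0
      vertex 4.1 4.1 19.0
    endloop
  endfacet
  facet normal 0.0000 0.0000 1.0000
    outer loop
      vertex 28.0 14.0 19.0
      vertex 4.1 4.1 19.0
      vertex 14.0 0.0 19.0
    endloop
  endfacet
  facet normal 0.0000 0.0000 1.0000
    outer loop
      vertex 28.0 14.0 19.0
      vertex 14.0 0.0 19.0
      vertex 23.9 4.1 19.0
    endloop
  endfacet
  facet normal 0.9239 0.3826 0.0000
    outer loop
      vertex 28.0 14.0 0.0
      vertex 23.9 23.9 0.0
      vertex 23.9 23.9 19.0
    endloop
  endfacet
  facet normal 0.9239 0.3826 0.0000
    outer loop
      vertex 28.0 14.0 0.0
      vertex 23.9 23.9 19.0
      vertex 28.0 14.0 19.0
    endloop
  endfacet
  facet normal 0.3826 0.9239 0.0000
    outer loop
      vertex 23.9 23.9 0.0
      vertex 14.0 28.0 0.0
      vertex 14.0 28.0 19.0
    endloop
  endfacet
  facet normal 0.3826 0.9239 0.0000
    outer loop
      vertex 23.9 23.9 0.0
      vertex 14.0 28.0 19.0
      vertex 23.9 23.9 19.0
    endloop
  endfacet
  facet normal -0.3826 0.9239 0.0000
    outer loop
      vertex 14.0 28.0 0.0
      vertex 4.1 23.9 0.0
      vertex 4.1 23.9 19.0
    endloop
  endfacet
  facet normal -0.3826 0.9239 0.0000
    outer loop
      vertex 14.0 28.0 0.0
      vertex 4.1 23.9 19.0
      vertex 14.0 28.0 19.0
    endloop
  endfacet
  facet normal -0.9239 0.3826 0.0000
    outer loop
      vertex 4.1 23.9 0.0
      vertex 0.0 14.0 0.0
      vertex 0.0 14.0 19.0
    endloop
  endfacet
  facet normal -0.9239 0.3826 0.0000
    outer loop
      vertex 4.1 23.9 0.0
      vertex 0.0 14.0 19.0
      vertex 4.1 23.9 19.0
    endloop
  endfacet
  facet normal -0.9239 -0.3826 0.0000
    outer loop
      vertex 0.0 14.0 0.0
      vertex 4.1 4.1 0.0
      vertex 4.1 4.1 19.0
    endloop
  endfacet
  facet normal -0.9239 -0.3826 0.0000
    outer loop
      vertex 0.0 14.0 0.0
      vertex 4.1 4.1 19.0
      vertex 0.0 14.0 19.0
    endloop
  endfacet
  facet normal -0.3826 -0.9239 0.0000
    outer loop
      vertex 4.1 4.1 0.0
      vertex 14.0 0.0 0.0
      vertex 14.0 0.0 19.0
    endloop
  endfacet
  facet normal -0.3826 -0.9239 0.0000
    outer loop
      vertex 4.1 4.1 0.0
      vertex 14.0 0.0 19.0
      vertex 4.1 4.1 19.0
    endloop
  endfacet
  facet normal 0.3826 -0.9239 0.0000
    outer loop
      vertex 14.0 0.0 0.0
      vertex 23.9 4.1 0.0
      vertex 23.9 4.1 19.0
    endloop
  endfacet
  facet normal 0.3826 -0.9239 0.0000
    outer loop
      vertex 14.0 0.0 0.0
      vertex 23.9 4.1 19.0
      vertex 14.0 0.0 19.0
    endloop
  endfacet
  facet normal 0.9239 -0.3826 0.0000
    outer loop
      vertex 23.9 4.1 0.0
      vertex 28.0 14.0 0.0
      vertex 28.0 14.0 19.0
    endloop
  endfacet
  facet normal 0.9239 -0.3826 0.0000
    outer loop
      vertex 23.9 4.1 0.0
      vertex 28.0 14.0 19.0
      vertex 23.9 4.1 19.0
    endloop
  endfacet
endsolid part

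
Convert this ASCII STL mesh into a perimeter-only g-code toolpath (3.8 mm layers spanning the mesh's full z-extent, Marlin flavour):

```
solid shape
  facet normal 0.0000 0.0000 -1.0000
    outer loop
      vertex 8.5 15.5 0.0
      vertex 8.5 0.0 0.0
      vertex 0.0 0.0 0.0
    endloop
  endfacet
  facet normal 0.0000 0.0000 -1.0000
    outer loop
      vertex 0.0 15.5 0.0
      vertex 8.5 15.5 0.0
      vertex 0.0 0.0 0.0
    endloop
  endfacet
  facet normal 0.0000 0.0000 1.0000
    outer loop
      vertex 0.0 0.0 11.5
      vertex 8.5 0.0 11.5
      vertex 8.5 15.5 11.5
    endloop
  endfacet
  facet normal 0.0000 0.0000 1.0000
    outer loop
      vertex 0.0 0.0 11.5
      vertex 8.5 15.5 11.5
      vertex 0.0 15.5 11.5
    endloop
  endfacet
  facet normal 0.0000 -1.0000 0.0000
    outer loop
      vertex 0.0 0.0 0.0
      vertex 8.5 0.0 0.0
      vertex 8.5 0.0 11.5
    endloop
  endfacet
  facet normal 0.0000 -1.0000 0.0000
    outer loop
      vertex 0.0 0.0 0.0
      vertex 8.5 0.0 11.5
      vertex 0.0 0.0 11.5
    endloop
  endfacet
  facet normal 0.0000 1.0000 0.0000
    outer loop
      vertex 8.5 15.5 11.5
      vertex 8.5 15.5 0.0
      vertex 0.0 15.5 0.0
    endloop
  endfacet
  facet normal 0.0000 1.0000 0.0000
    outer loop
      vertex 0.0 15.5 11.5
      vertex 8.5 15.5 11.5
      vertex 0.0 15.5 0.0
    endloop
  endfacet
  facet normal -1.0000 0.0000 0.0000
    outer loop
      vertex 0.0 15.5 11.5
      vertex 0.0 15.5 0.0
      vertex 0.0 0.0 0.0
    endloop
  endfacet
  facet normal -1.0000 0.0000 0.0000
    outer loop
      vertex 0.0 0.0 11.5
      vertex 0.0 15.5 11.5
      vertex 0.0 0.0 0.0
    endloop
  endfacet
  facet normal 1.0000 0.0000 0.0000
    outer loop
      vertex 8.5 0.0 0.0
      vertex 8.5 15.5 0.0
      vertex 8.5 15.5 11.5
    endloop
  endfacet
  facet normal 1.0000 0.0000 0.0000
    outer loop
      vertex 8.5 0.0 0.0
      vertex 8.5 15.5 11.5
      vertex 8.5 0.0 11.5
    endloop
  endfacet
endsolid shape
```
; perimeter-only toolpath
G21 ; units = mm
G90 ; absolute positioning
G28 ; home
; layer 1
G0 Z3.8
G0 X0.0 Y0.0
G1 X8.5 Y0.0
G1 X8.5 Y15.5
G1 X0.0 Y15.5
G1 X0.0 Y0.0
; layer 2
G0 Z7.7
G0 X0.0 Y0.0
G1 X8.5 Y0.0
G1 X8.5 Y15.5
G1 X0.0 Y15.5
G1 X0.0 Y0.0
; layer 3
G0 Z11.5
G0 X0.0 Y0.0
G1 X8.5 Y0.0
G1 X8.5 Y15.5
G1 X0.0 Y15.5
G1 X0.0 Y0.0
M2 ; end

The solid is a rectangular box, roughly 8.5 × 15.5 mm footprint and 11.5 mm tall. Slicing at Δz = 3.8 mm — 3 equal slices spanning the solid's height, so layer i sits at z = i·h/3 — gives 3 non-empty perimeters. Each is a 4-segment closed polygon; G0 lifts to the layer z and rapids to the start vertex, then G1 traces the edges.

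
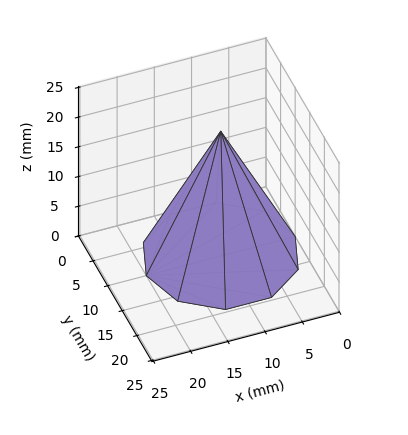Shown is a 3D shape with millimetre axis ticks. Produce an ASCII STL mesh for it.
Reading the render: the shape is a regular 10-sided pyramid, base circumscribed radius ≈ 10 mm, apex at z ≈ 21 mm (dimensions read to the nearest mm from the axis ticks). For the STL, each face is triangulated and given an outward normal.

solid part
  facet normal 0.0000 0.0000 -1.0000
    outer loop
      vertex 13.090 19.511 0.000
      vertex 18.090 15.878 0.000
      vertex 20.000 10.000 0.000
    endloop
  endfacet
  facet normal 0.0000 0.0000 -1.0000
    outer loop
      vertex 6.910 19.511 0.000
      vertex 13.090 19.511 0.000
      vertex 20.000 10.000 0.000
    endloop
  endfacet
  facet normal 0.0000 0.0000 -1.0000
    outer loop
      vertex 1.910 15.878 0.000
      vertex 6.910 19.511 0.000
      vertex 20.000 10.000 0.000
    endloop
  endfacet
  facet normal 0.0000 0.0000 -1.0000
    outer loop
      vertex 0.000 10.000 0.000
      vertex 1.910 15.878 0.000
      vertex 20.000 10.000 0.000
    endloop
  endfacet
  facet normal 0.0000 0.0000 -1.0000
    outer loop
      vertex 1.910 4.122 0.000
      vertex 0.000 10.000 0.000
      vertex 20.000 10.000 0.000
    endloop
  endfacet
  facet normal 0.0000 0.0000 -1.0000
    outer loop
      vertex 6.910 0.489 0.000
      vertex 1.910 4.122 0.000
      vertex 20.000 10.000 0.000
    endloop
  endfacet
  facet normal 0.0000 0.0000 -1.0000
    outer loop
      vertex 13.090 0.489 0.000
      vertex 6.910 0.489 0.000
      vertex 20.000 10.000 0.000
    endloop
  endfacet
  facet normal 0.0000 0.0000 -1.0000
    outer loop
      vertex 18.090 4.122 0.000
      vertex 13.090 0.489 0.000
      vertex 20.000 10.000 0.000
    endloop
  endfacet
  facet normal 0.8663 0.2815 0.4125
    outer loop
      vertex 20.000 10.000 0.000
      vertex 18.090 15.878 0.000
      vertex 10.000 10.000 21.000
    endloop
  endfacet
  facet normal 0.5355 0.7369 0.4126
    outer loop
      vertex 18.090 15.878 0.000
      vertex 13.090 19.511 0.000
      vertex 10.000 10.000 21.000
    endloop
  endfacet
  facet normal 0.0000 0.9109 0.4126
    outer loop
      vertex 13.090 19.511 0.000
      vertex 6.910 19.511 0.000
      vertex 10.000 10.000 21.000
    endloop
  endfacet
  facet normal -0.5355 0.7369 0.4126
    outer loop
      vertex 6.910 19.511 0.000
      vertex 1.910 15.878 0.000
      vertex 10.000 10.000 21.000
    endloop
  endfacet
  facet normal -0.8663 0.2815 0.4125
    outer loop
      vertex 1.910 15.878 0.000
      vertex 0.000 10.000 0.000
      vertex 10.000 10.000 21.000
    endloop
  endfacet
  facet normal -0.8663 -0.2815 0.4125
    outer loop
      vertex 0.000 10.000 0.000
      vertex 1.910 4.122 0.000
      vertex 10.000 10.000 21.000
    endloop
  endfacet
  facet normal -0.5355 -0.7369 0.4126
    outer loop
      vertex 1.910 4.122 0.000
      vertex 6.910 0.489 0.000
      vertex 10.000 10.000 21.000
    endloop
  endfacet
  facet normal 0.0000 -0.9109 0.4126
    outer loop
      vertex 6.910 0.489 0.000
      vertex 13.090 0.489 0.000
      vertex 10.000 10.000 21.000
    endloop
  endfacet
  facet normal 0.5355 -0.7369 0.4126
    outer loop
      vertex 13.090 0.489 0.000
      vertex 18.090 4.122 0.000
      vertex 10.000 10.000 21.000
    endloop
  endfacet
  facet normal 0.8663 -0.2815 0.4125
    outer loop
      vertex 18.090 4.122 0.000
      vertex 20.000 10.000 0.000
      vertex 10.000 10.000 21.000
    endloop
  endfacet
endsolid part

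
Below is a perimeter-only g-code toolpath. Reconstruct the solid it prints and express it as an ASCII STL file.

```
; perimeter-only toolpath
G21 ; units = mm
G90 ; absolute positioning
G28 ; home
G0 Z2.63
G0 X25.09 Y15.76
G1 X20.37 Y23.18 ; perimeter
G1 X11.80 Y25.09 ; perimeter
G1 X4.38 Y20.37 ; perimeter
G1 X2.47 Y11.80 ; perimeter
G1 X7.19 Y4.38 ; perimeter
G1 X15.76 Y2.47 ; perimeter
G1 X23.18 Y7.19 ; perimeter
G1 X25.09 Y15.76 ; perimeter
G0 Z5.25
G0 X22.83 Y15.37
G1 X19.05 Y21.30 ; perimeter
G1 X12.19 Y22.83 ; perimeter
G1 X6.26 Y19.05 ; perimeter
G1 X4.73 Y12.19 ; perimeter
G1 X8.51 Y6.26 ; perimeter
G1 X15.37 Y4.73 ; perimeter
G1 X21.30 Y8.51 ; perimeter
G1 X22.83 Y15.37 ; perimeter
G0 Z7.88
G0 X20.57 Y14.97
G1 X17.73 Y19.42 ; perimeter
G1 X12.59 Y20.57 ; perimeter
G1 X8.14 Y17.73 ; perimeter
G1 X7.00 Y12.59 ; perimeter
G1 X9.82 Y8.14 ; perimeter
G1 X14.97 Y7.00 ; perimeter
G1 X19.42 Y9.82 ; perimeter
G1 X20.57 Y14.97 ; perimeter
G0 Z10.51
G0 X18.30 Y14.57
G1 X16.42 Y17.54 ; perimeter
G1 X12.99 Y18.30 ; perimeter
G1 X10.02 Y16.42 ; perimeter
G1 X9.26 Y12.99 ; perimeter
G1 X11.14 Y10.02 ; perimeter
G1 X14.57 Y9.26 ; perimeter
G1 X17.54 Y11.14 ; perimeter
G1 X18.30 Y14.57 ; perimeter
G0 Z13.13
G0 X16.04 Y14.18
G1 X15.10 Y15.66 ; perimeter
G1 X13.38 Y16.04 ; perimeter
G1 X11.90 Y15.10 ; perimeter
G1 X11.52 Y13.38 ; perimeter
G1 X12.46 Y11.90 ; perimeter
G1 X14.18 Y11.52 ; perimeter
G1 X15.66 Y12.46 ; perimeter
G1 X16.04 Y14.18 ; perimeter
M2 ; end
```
solid part
  facet normal 0.0000 0.0000 -1.0000
    outer loop
      vertex 11.40 27.35 0.00
      vertex 21.69 25.06 0.00
      vertex 27.35 16.16 0.00
    endloop
  endfacet
  facet normal 0.0000 0.0000 -1.0000
    outer loop
      vertex 2.50 21.69 0.00
      vertex 11.40 27.35 0.00
      vertex 27.35 16.16 0.00
    endloop
  endfacet
  facet normal 0.0000 0.0000 -1.0000
    outer loop
      vertex 0.21 11.40 0.00
      vertex 2.50 21.69 0.00
      vertex 27.35 16.16 0.00
    endloop
  endfacet
  facet normal 0.0000 0.0000 -1.0000
    outer loop
      vertex 5.87 2.50 0.00
      vertex 0.21 11.40 0.00
      vertex 27.35 16.16 0.00
    endloop
  endfacet
  facet normal 0.0000 0.0000 -1.0000
    outer loop
      vertex 16.16 0.21 0.00
      vertex 5.87 2.50 0.00
      vertex 27.35 16.16 0.00
    endloop
  endfacet
  facet normal 0.0000 0.0000 -1.0000
    outer loop
      vertex 25.06 5.87 0.00
      vertex 16.16 0.21 0.00
      vertex 27.35 16.16 0.00
    endloop
  endfacet
  facet normal 0.6565 0.4175 0.6283
    outer loop
      vertex 27.35 16.16 0.00
      vertex 21.69 25.06 0.00
      vertex 13.78 13.78 15.76
    endloop
  endfacet
  facet normal 0.1690 0.7594 0.6283
    outer loop
      vertex 21.69 25.06 0.00
      vertex 11.40 27.35 0.00
      vertex 13.78 13.78 15.76
    endloop
  endfacet
  facet normal -0.4175 0.6565 0.6283
    outer loop
      vertex 11.40 27.35 0.00
      vertex 2.50 21.69 0.00
      vertex 13.78 13.78 15.76
    endloop
  endfacet
  facet normal -0.7594 0.1690 0.6283
    outer loop
      vertex 2.50 21.69 0.00
      vertex 0.21 11.40 0.00
      vertex 13.78 13.78 15.76
    endloop
  endfacet
  facet normal -0.6565 -0.4175 0.6283
    outer loop
      vertex 0.21 11.40 0.00
      vertex 5.87 2.50 0.00
      vertex 13.78 13.78 15.76
    endloop
  endfacet
  facet normal -0.1690 -0.7594 0.6283
    outer loop
      vertex 5.87 2.50 0.00
      vertex 16.16 0.21 0.00
      vertex 13.78 13.78 15.76
    endloop
  endfacet
  facet normal 0.4175 -0.6565 0.6283
    outer loop
      vertex 16.16 0.21 0.00
      vertex 25.06 5.87 0.00
      vertex 13.78 13.78 15.76
    endloop
  endfacet
  facet normal 0.7594 -0.1690 0.6283
    outer loop
      vertex 25.06 5.87 0.00
      vertex 27.35 16.16 0.00
      vertex 13.78 13.78 15.76
    endloop
  endfacet
endsolid part

The G0 Z moves step by Δz≈2.63 mm. The G1 loops shrink linearly with z, so the solid tapers from its base footprint up to z≈15.8. Closing with a flat bottom cap and the tapered top and triangulating gives 14 facets — a regular 8-sided pyramid, base circumscribed radius ≈ 13.8 mm, apex at z ≈ 15.8 mm.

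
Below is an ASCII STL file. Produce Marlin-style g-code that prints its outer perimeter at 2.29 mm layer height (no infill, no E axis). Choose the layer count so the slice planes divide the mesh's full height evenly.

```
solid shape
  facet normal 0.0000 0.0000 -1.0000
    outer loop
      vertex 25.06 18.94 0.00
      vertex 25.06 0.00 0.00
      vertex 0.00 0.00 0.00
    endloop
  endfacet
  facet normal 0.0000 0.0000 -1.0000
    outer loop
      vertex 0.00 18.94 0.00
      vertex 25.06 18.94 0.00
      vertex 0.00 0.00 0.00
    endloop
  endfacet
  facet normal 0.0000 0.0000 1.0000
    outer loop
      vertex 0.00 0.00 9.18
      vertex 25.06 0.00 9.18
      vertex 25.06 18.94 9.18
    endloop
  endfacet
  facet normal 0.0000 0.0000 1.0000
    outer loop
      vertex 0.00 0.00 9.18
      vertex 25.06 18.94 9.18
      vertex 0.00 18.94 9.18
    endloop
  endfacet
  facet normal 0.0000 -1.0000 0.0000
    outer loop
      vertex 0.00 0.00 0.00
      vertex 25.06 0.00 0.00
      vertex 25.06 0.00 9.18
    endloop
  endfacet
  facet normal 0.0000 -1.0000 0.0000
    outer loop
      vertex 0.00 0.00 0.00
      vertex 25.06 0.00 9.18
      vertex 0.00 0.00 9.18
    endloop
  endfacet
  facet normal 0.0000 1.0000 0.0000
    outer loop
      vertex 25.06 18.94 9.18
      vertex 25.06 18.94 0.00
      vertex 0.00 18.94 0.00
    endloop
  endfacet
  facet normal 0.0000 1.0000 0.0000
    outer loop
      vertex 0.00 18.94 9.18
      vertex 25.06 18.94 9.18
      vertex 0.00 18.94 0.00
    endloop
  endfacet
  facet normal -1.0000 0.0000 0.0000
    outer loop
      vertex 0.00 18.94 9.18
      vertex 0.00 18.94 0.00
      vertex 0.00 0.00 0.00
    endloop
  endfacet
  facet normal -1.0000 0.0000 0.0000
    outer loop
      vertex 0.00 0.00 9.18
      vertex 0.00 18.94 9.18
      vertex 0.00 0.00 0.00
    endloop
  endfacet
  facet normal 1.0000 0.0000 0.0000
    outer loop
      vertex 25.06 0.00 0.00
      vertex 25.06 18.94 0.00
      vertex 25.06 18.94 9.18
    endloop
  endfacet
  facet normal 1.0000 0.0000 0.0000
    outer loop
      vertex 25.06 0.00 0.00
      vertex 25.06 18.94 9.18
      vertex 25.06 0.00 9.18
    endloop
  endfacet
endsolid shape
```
; perimeter-only toolpath
G21 ; units = mm
G90 ; absolute positioning
G28 ; home
; layer 1
G0 Z2.29
G0 X0.00 Y0.00
G1 X25.06 Y0.00
G1 X25.06 Y18.94
G1 X0.00 Y18.94
G1 X0.00 Y0.00
; layer 2
G0 Z4.59
G0 X0.00 Y0.00
G1 X25.06 Y0.00
G1 X25.06 Y18.94
G1 X0.00 Y18.94
G1 X0.00 Y0.00
; layer 3
G0 Z6.88
G0 X0.00 Y0.00
G1 X25.06 Y0.00
G1 X25.06 Y18.94
G1 X0.00 Y18.94
G1 X0.00 Y0.00
; layer 4
G0 Z9.18
G0 X0.00 Y0.00
G1 X25.06 Y0.00
G1 X25.06 Y18.94
G1 X0.00 Y18.94
G1 X0.00 Y0.00
M2 ; end

The solid is a rectangular box, roughly 25.1 × 18.9 mm footprint and 9.18 mm tall. Slicing at Δz = 2.29 mm — 4 equal slices spanning the solid's height, so layer i sits at z = i·h/4 — gives 4 non-empty perimeters. Each is a 4-segment closed polygon; G0 lifts to the layer z and rapids to the start vertex, then G1 traces the edges.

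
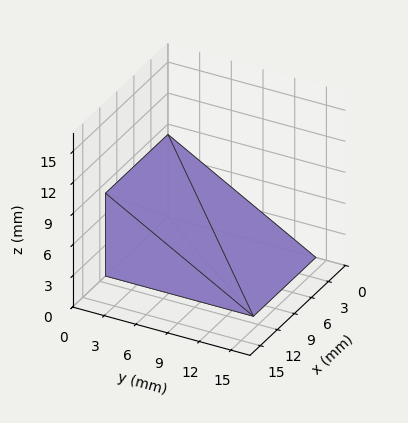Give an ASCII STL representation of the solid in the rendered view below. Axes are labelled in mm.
Reading the render: the shape is a wedge (ramp): 11 × 14 mm base, rising to 8 mm along the y=0 edge and sloping linearly to z=0 at y=14 (dimensions read to the nearest mm from the axis ticks). For the STL, each face is triangulated and given an outward normal.

solid part
  facet normal 0.0000 0.0000 -1.0000
    outer loop
      vertex 11.0 14.0 0.0
      vertex 11.0 0.0 0.0
      vertex 0.0 0.0 0.0
    endloop
  endfacet
  facet normal 0.0000 0.0000 -1.0000
    outer loop
      vertex 0.0 14.0 0.0
      vertex 11.0 14.0 0.0
      vertex 0.0 0.0 0.0
    endloop
  endfacet
  facet normal 0.0000 -1.0000 0.0000
    outer loop
      vertex 0.0 0.0 0.0
      vertex 11.0 0.0 0.0
      vertex 11.0 0.0 8.0
    endloop
  endfacet
  facet normal 0.0000 -1.0000 0.0000
    outer loop
      vertex 0.0 0.0 0.0
      vertex 11.0 0.0 8.0
      vertex 0.0 0.0 8.0
    endloop
  endfacet
  facet normal 0.0000 0.4961 0.8682
    outer loop
      vertex 0.0 0.0 8.0
      vertex 11.0 0.0 8.0
      vertex 11.0 14.0 0.0
    endloop
  endfacet
  facet normal 0.0000 0.4961 0.8682
    outer loop
      vertex 0.0 0.0 8.0
      vertex 11.0 14.0 0.0
      vertex 0.0 14.0 0.0
    endloop
  endfacet
  facet normal -1.0000 0.0000 0.0000
    outer loop
      vertex 0.0 0.0 8.0
      vertex 0.0 14.0 0.0
      vertex 0.0 0.0 0.0
    endloop
  endfacet
  facet normal 1.0000 0.0000 0.0000
    outer loop
      vertex 11.0 0.0 0.0
      vertex 11.0 14.0 0.0
      vertex 11.0 0.0 8.0
    endloop
  endfacet
endsolid part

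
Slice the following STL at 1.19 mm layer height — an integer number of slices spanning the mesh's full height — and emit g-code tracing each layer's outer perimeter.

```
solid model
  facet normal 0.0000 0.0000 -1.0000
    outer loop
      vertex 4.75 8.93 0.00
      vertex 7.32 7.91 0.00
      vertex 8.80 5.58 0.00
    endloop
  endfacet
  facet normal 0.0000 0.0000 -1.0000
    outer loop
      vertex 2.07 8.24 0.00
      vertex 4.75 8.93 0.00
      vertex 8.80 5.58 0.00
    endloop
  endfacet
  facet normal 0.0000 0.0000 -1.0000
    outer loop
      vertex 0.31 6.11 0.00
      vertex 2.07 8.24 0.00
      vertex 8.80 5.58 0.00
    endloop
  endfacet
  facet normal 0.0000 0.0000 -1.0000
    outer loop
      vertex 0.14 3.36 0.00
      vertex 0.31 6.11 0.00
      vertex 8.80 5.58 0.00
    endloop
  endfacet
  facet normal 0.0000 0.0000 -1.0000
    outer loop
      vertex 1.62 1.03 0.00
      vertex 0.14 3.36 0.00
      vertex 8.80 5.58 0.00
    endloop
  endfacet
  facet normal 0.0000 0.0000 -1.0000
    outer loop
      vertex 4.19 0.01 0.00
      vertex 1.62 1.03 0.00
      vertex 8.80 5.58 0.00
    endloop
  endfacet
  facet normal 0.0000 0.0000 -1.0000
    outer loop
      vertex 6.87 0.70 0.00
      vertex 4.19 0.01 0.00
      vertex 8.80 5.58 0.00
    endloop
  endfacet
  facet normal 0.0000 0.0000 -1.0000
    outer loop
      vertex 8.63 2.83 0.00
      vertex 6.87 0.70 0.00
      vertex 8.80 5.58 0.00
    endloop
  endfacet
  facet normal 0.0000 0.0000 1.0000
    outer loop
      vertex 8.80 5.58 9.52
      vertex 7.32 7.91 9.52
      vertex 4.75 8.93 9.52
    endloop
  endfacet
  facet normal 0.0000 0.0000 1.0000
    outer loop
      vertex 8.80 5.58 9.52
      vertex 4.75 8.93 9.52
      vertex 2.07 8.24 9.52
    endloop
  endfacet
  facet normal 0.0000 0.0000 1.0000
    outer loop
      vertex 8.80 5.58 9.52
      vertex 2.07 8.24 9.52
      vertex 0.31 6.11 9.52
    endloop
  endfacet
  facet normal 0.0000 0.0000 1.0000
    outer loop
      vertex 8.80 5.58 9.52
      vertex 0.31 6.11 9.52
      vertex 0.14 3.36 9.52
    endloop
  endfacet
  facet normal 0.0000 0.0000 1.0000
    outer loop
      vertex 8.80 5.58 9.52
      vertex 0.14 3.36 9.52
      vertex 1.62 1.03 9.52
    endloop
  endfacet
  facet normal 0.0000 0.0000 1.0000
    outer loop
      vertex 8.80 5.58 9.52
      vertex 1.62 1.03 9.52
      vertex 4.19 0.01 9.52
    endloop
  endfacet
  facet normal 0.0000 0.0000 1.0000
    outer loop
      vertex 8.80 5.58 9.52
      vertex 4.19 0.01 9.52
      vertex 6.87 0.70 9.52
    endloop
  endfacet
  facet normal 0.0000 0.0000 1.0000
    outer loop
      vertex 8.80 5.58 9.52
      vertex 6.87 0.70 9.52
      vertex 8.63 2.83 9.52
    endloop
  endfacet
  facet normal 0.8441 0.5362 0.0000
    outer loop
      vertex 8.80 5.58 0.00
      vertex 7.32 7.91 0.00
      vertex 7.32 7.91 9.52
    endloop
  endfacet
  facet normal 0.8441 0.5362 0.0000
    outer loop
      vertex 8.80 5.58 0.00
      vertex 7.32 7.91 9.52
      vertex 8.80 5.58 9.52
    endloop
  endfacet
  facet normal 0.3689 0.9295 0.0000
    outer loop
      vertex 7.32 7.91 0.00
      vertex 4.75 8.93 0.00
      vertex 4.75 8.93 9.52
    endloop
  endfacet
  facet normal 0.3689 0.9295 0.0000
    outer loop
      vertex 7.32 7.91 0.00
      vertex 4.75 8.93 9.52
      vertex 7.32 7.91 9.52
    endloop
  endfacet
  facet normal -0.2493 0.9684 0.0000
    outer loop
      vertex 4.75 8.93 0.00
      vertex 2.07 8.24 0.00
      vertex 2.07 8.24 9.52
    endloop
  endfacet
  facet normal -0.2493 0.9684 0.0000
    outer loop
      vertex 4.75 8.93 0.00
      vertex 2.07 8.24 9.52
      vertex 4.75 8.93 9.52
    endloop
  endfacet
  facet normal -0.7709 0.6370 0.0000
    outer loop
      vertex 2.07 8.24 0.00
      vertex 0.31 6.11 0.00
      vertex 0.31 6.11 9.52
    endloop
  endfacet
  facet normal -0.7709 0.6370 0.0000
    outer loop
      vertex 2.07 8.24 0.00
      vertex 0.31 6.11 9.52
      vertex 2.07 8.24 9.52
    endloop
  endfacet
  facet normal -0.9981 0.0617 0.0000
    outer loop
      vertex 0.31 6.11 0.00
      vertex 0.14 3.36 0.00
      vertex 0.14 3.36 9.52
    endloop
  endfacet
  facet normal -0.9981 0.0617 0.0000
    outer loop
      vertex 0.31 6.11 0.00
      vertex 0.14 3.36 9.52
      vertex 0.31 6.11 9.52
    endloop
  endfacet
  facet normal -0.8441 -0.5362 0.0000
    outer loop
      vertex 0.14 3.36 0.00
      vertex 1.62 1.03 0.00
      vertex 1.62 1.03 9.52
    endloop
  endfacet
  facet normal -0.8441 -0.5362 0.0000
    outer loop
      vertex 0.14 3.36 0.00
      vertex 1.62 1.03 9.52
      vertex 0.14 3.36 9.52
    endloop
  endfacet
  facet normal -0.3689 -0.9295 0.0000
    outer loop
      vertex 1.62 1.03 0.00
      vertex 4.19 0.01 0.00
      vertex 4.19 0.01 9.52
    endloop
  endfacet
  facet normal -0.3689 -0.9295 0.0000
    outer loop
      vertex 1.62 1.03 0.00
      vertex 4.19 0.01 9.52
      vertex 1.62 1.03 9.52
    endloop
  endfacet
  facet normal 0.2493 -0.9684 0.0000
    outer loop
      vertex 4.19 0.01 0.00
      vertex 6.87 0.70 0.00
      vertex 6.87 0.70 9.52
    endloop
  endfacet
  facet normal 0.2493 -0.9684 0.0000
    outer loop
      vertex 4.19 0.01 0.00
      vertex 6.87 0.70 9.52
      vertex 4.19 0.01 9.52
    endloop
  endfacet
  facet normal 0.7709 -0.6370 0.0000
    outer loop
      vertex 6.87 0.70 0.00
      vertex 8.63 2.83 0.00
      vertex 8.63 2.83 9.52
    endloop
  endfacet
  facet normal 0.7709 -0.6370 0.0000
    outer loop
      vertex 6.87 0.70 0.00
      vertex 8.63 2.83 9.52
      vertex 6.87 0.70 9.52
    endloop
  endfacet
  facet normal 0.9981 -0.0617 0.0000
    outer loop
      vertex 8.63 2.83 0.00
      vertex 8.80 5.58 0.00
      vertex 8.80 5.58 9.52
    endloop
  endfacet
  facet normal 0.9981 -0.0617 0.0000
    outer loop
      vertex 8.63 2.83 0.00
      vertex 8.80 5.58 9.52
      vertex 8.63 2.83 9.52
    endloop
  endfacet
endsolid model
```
; perimeter-only toolpath
G21 ; units = mm
G90 ; absolute positioning
G28 ; home
; layer 1
G0 Z1.19
G0 X8.80 Y5.58
G1 X7.32 Y7.91
G1 X4.75 Y8.93
G1 X2.07 Y8.24
G1 X0.31 Y6.11
G1 X0.14 Y3.36
G1 X1.62 Y1.03
G1 X4.19 Y0.01
G1 X6.87 Y0.70
G1 X8.63 Y2.83
G1 X8.80 Y5.58
; layer 2
G0 Z2.38
G0 X8.80 Y5.58
G1 X7.32 Y7.91
G1 X4.75 Y8.93
G1 X2.07 Y8.24
G1 X0.31 Y6.11
G1 X0.14 Y3.36
G1 X1.62 Y1.03
G1 X4.19 Y0.01
G1 X6.87 Y0.70
G1 X8.63 Y2.83
G1 X8.80 Y5.58
; layer 3
G0 Z3.57
G0 X8.80 Y5.58
G1 X7.32 Y7.91
G1 X4.75 Y8.93
G1 X2.07 Y8.24
G1 X0.31 Y6.11
G1 X0.14 Y3.36
G1 X1.62 Y1.03
G1 X4.19 Y0.01
G1 X6.87 Y0.70
G1 X8.63 Y2.83
G1 X8.80 Y5.58
; layer 4
G0 Z4.76
G0 X8.80 Y5.58
G1 X7.32 Y7.91
G1 X4.75 Y8.93
G1 X2.07 Y8.24
G1 X0.31 Y6.11
G1 X0.14 Y3.36
G1 X1.62 Y1.03
G1 X4.19 Y0.01
G1 X6.87 Y0.70
G1 X8.63 Y2.83
G1 X8.80 Y5.58
; layer 5
G0 Z5.95
G0 X8.80 Y5.58
G1 X7.32 Y7.91
G1 X4.75 Y8.93
G1 X2.07 Y8.24
G1 X0.31 Y6.11
G1 X0.14 Y3.36
G1 X1.62 Y1.03
G1 X4.19 Y0.01
G1 X6.87 Y0.70
G1 X8.63 Y2.83
G1 X8.80 Y5.58
; layer 6
G0 Z7.14
G0 X8.80 Y5.58
G1 X7.32 Y7.91
G1 X4.75 Y8.93
G1 X2.07 Y8.24
G1 X0.31 Y6.11
G1 X0.14 Y3.36
G1 X1.62 Y1.03
G1 X4.19 Y0.01
G1 X6.87 Y0.70
G1 X8.63 Y2.83
G1 X8.80 Y5.58
; layer 7
G0 Z8.33
G0 X8.80 Y5.58
G1 X7.32 Y7.91
G1 X4.75 Y8.93
G1 X2.07 Y8.24
G1 X0.31 Y6.11
G1 X0.14 Y3.36
G1 X1.62 Y1.03
G1 X4.19 Y0.01
G1 X6.87 Y0.70
G1 X8.63 Y2.83
G1 X8.80 Y5.58
; layer 8
G0 Z9.52
G0 X8.80 Y5.58
G1 X7.32 Y7.91
G1 X4.75 Y8.93
G1 X2.07 Y8.24
G1 X0.31 Y6.11
G1 X0.14 Y3.36
G1 X1.62 Y1.03
G1 X4.19 Y0.01
G1 X6.87 Y0.70
G1 X8.63 Y2.83
G1 X8.80 Y5.58
M2 ; end

The solid is a regular 10-sided prism (a cylinder approximated with 10 flat sides), circumscribed radius ≈ 4.47 mm, height ≈ 9.52 mm. Slicing at Δz = 1.19 mm — 8 equal slices spanning the solid's height, so layer i sits at z = i·h/8 — gives 8 non-empty perimeters. Each is a 10-segment closed polygon; G0 lifts to the layer z and rapids to the start vertex, then G1 traces the edges.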